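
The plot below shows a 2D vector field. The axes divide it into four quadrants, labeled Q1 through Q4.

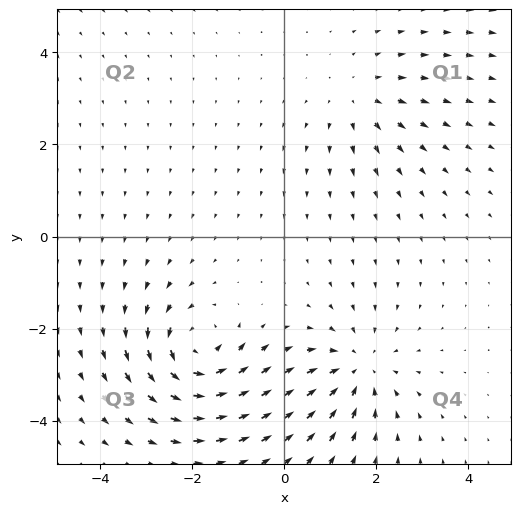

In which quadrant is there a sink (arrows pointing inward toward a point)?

Q4

The sink sits at approximately (1.6, -2.9), which lies in quadrant Q4. The divergence there is about -4, negative as expected for a sink.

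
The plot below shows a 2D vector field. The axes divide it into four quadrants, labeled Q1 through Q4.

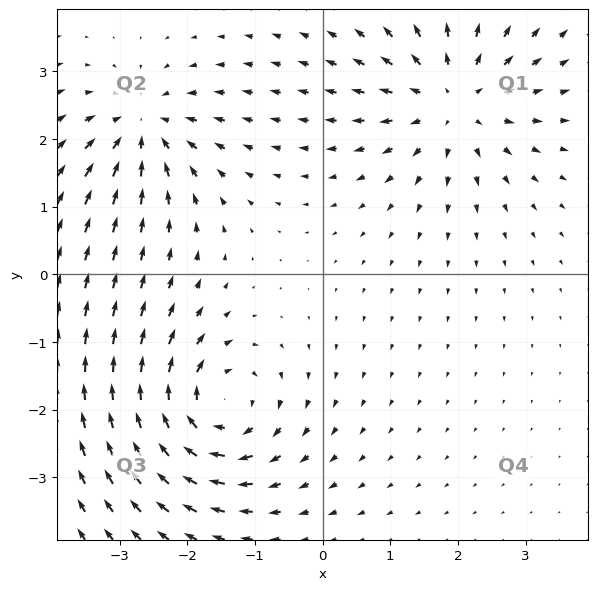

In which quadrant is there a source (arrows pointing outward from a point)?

Q1

The source sits at approximately (1.9, 2.6), which lies in quadrant Q1. The divergence there is about +4, positive as expected for a source.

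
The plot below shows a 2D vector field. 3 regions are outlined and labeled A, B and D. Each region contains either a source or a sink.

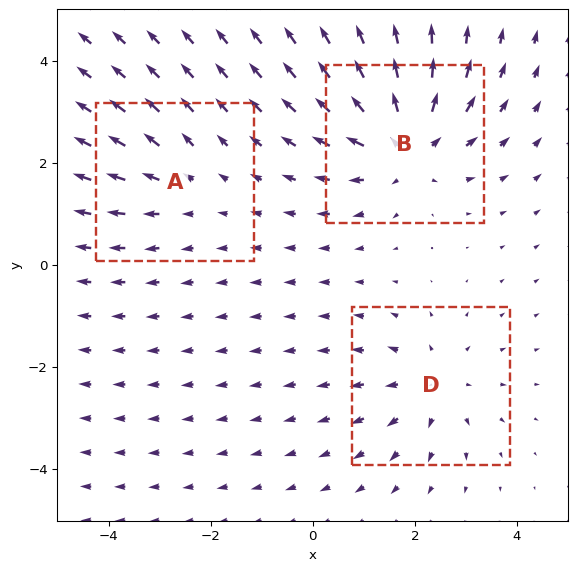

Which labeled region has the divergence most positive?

Divergence at each region's feature centre — A: about +2, B: about +5, D: about +3. Region B is most positive.

B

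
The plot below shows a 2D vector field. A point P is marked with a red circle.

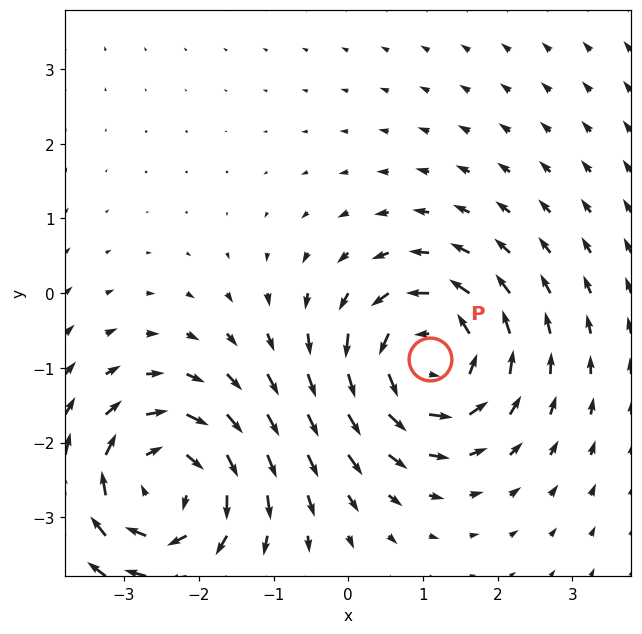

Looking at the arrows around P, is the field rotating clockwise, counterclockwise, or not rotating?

counterclockwise

Near P at (1.1, -0.9) the arrows circulate counterclockwise. The curl (z-component) there is about +4; positive curl means counterclockwise rotation.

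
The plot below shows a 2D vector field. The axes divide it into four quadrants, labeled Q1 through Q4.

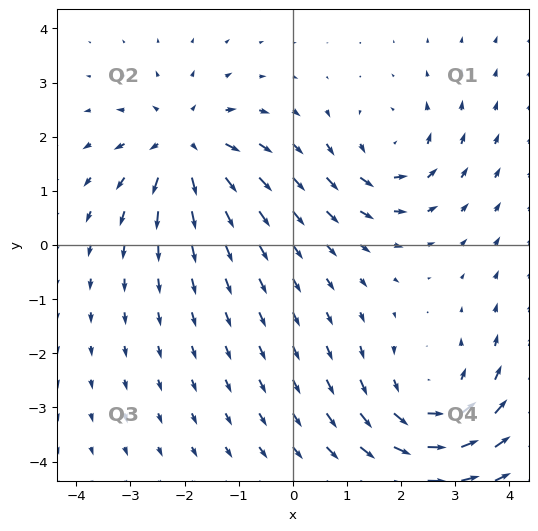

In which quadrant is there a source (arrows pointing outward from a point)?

The source sits at approximately (-2.0, 1.8), which lies in quadrant Q2. The divergence there is about +5, positive as expected for a source.

Q2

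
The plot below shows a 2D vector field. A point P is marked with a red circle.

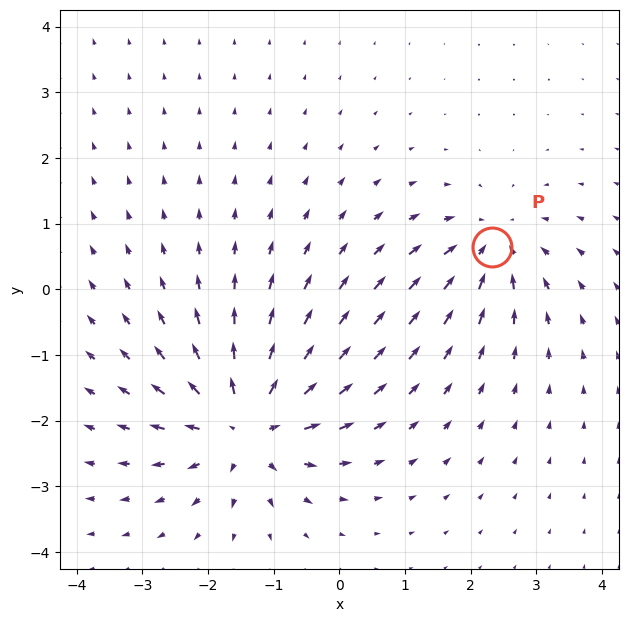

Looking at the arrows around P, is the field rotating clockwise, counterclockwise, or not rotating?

Near P at (2.3, 0.6) the arrows show no circulation. The curl there is ≈0.

not rotating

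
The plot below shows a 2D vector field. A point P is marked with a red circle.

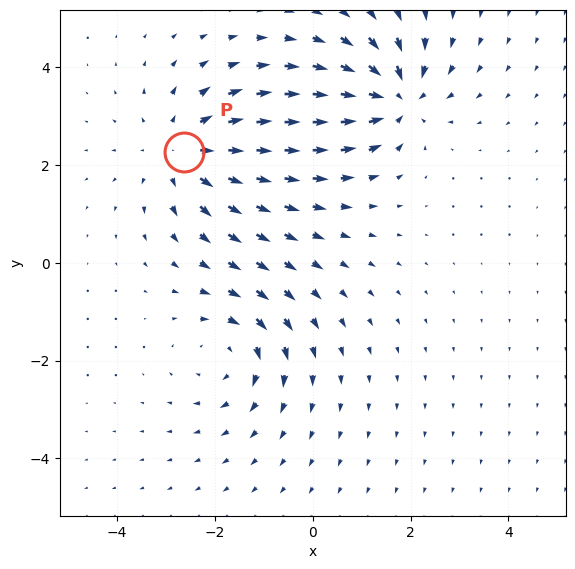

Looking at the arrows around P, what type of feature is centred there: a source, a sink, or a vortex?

source

At P (-2.6, 2.3) the arrows spread outward. Divergence about +4, curl ≈0 — positive divergence with near-zero curl is a source.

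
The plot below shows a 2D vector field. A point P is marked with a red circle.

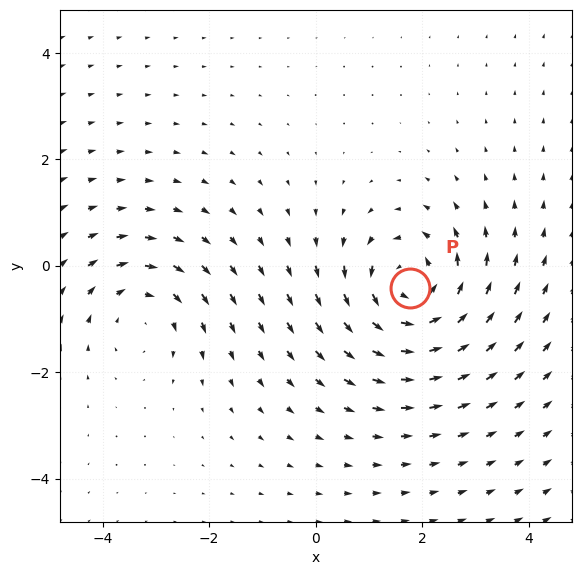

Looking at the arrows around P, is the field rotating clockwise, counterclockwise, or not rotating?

counterclockwise

Near P at (1.8, -0.4) the arrows circulate counterclockwise. The curl (z-component) there is about +5; positive curl means counterclockwise rotation.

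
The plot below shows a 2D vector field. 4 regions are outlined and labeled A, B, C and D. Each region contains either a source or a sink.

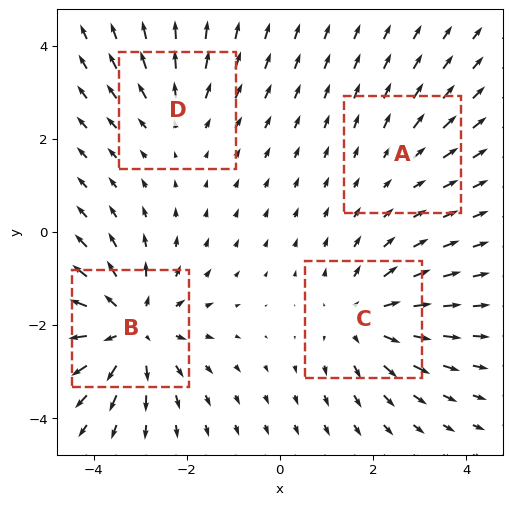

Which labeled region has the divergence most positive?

B

Divergence at each region's feature centre — A: about +2, B: about +6, C: about +4, D: about +3. Region B is most positive.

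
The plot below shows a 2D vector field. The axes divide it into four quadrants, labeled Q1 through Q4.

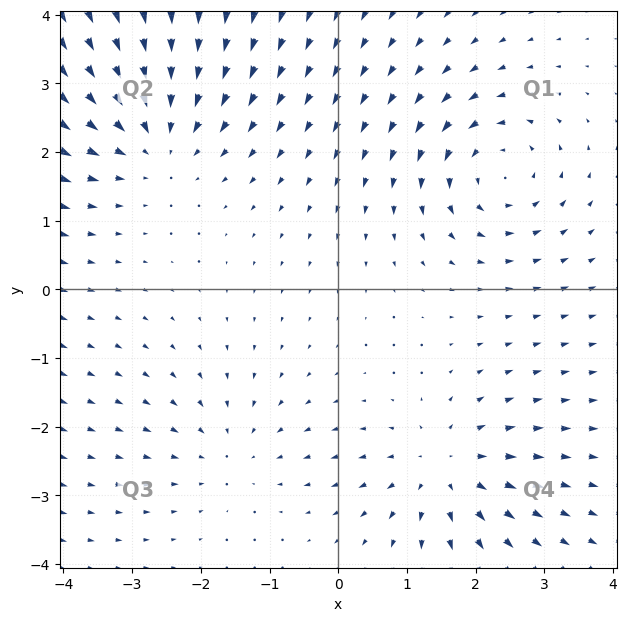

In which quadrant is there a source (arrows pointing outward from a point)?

Q4

The source sits at approximately (1.6, -2.6), which lies in quadrant Q4. The divergence there is about +4, positive as expected for a source.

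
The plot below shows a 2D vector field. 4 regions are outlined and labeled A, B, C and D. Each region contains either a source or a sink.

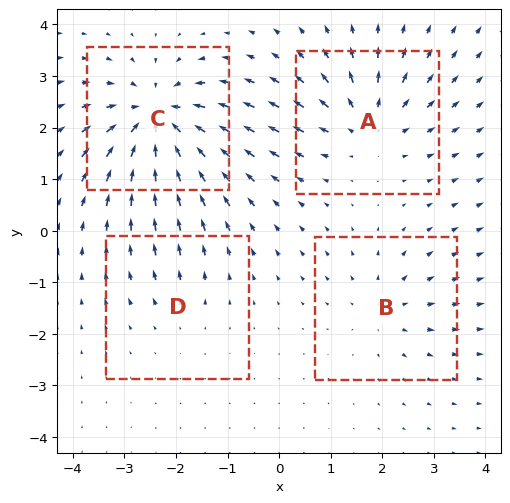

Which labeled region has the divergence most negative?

C

Divergence at each region's feature centre — A: about +5, B: about +3, C: about -7, D: about +2. Region C is most negative.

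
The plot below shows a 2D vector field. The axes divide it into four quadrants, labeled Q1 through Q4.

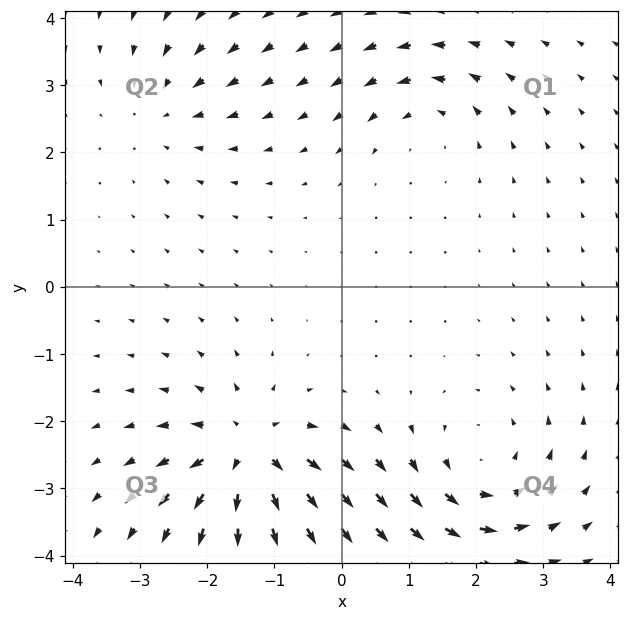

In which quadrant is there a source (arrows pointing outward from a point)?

The source sits at approximately (-1.4, -2.5), which lies in quadrant Q3. The divergence there is about +6, positive as expected for a source.

Q3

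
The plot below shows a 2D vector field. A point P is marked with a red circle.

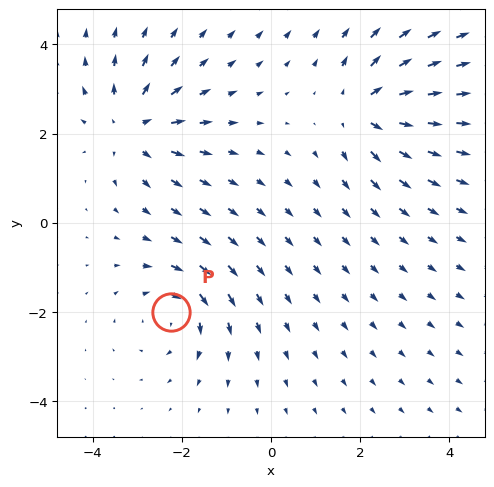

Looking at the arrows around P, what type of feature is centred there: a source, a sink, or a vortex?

At P (-2.2, -2.0) the arrows circulate clockwise. Divergence ≈0, curl about -4 — near-zero divergence with nonzero curl is a vortex.

vortex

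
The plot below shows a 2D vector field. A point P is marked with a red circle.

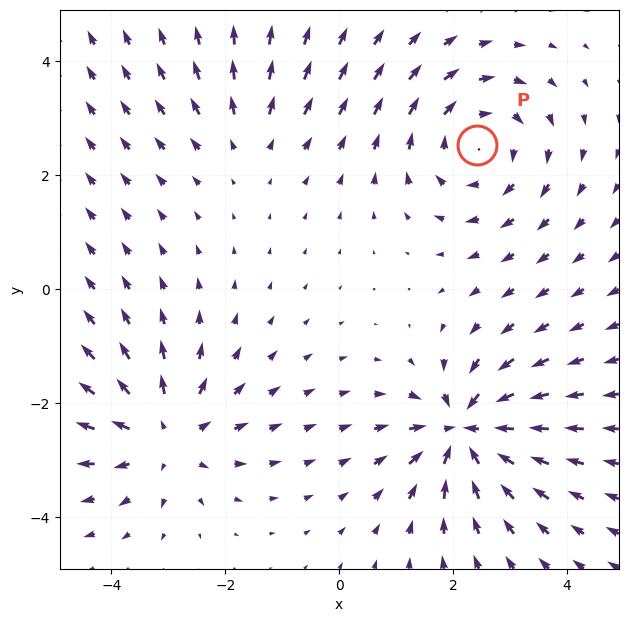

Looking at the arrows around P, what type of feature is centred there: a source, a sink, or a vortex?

At P (2.4, 2.5) the arrows circulate clockwise. Divergence ≈0, curl about -4 — near-zero divergence with nonzero curl is a vortex.

vortex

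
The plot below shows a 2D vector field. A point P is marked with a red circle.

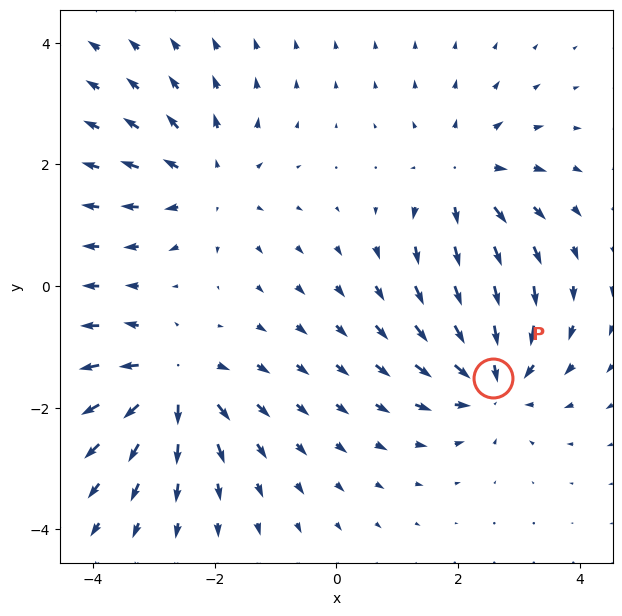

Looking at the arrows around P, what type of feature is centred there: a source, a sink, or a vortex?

sink

At P (2.6, -1.5) the arrows converge inward. Divergence about -4, curl ≈0 — negative divergence with near-zero curl is a sink.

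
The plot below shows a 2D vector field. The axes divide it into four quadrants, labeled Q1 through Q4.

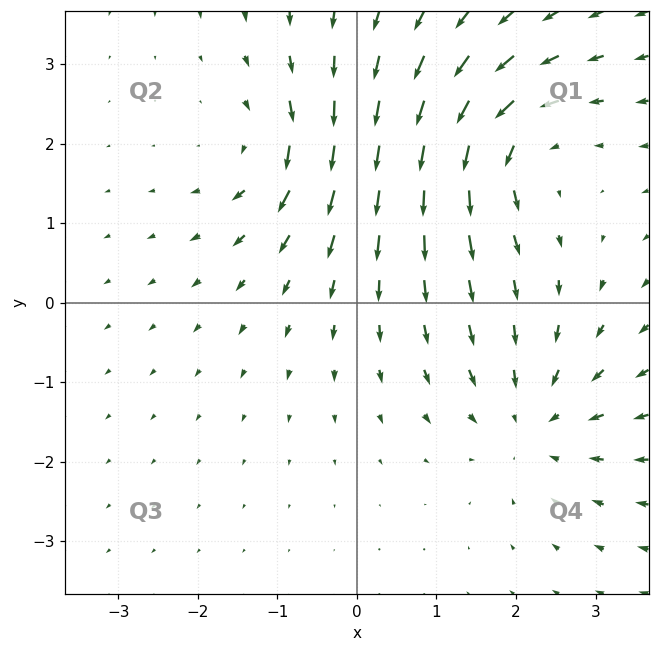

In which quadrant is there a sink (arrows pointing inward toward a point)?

Q4

The sink sits at approximately (2.2, -1.5), which lies in quadrant Q4. The divergence there is about -4, negative as expected for a sink.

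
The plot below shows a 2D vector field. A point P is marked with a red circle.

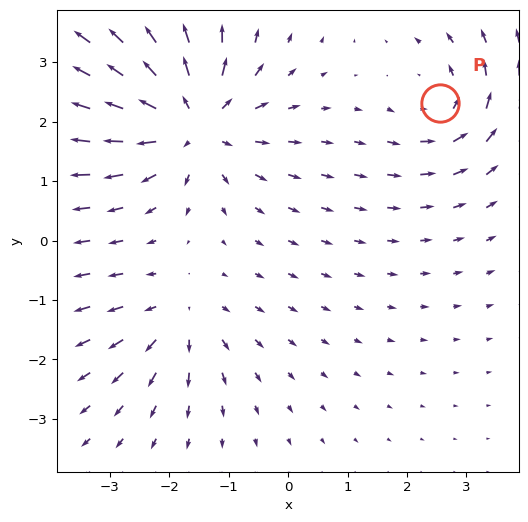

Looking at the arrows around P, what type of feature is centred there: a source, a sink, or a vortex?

At P (2.6, 2.3) the arrows circulate counterclockwise. Divergence ≈0, curl about +4 — near-zero divergence with nonzero curl is a vortex.

vortex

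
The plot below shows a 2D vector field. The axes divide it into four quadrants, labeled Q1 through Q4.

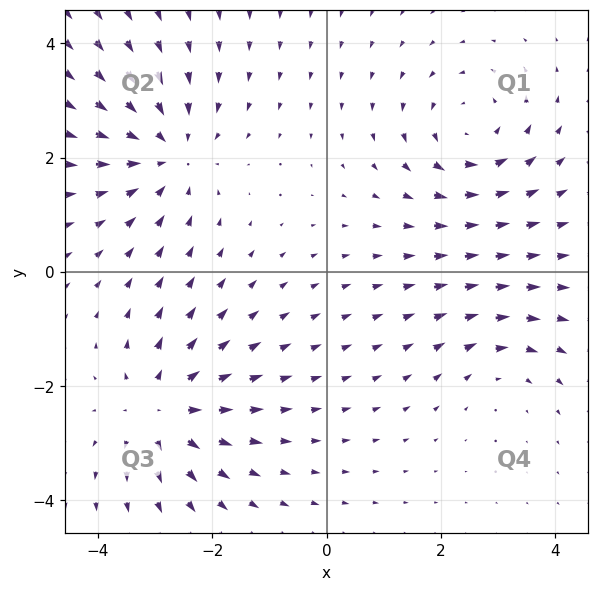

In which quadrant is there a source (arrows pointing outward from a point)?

Q3

The source sits at approximately (-2.9, -2.4), which lies in quadrant Q3. The divergence there is about +5, positive as expected for a source.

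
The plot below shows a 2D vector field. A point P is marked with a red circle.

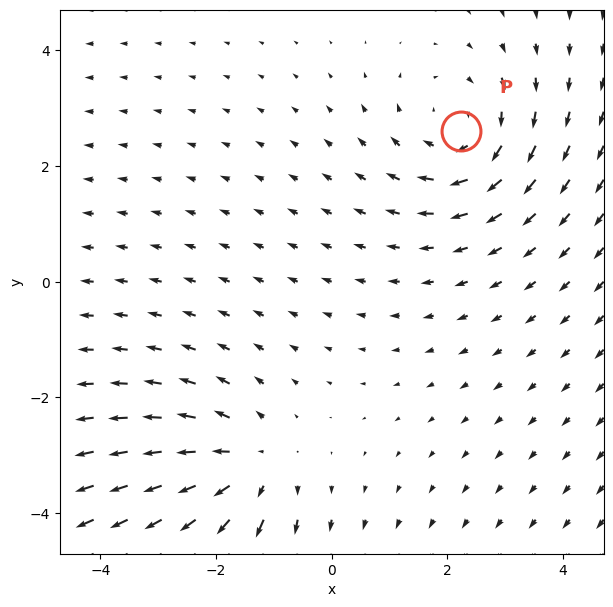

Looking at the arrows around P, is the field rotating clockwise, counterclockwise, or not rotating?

clockwise

Near P at (2.2, 2.6) the arrows circulate clockwise. The curl (z-component) there is about -3; negative curl means clockwise rotation.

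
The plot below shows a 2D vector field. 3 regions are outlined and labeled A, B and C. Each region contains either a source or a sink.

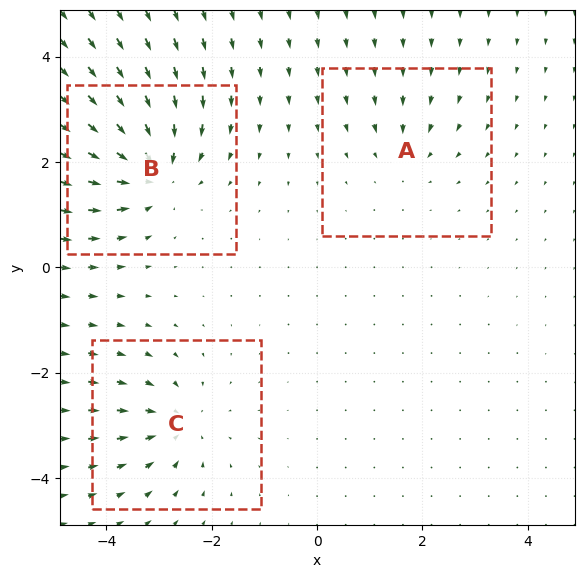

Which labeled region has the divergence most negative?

Divergence at each region's feature centre — A: about -2, B: about -6, C: about -4. Region B is most negative.

B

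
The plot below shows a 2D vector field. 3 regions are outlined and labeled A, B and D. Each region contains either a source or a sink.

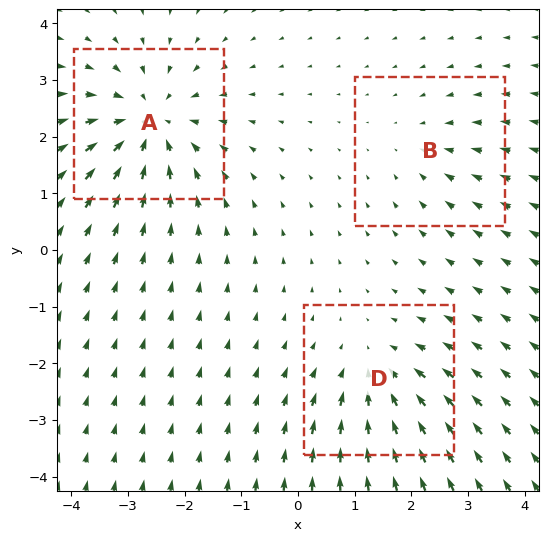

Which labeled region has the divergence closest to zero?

Divergence at each region's feature centre — A: about -5, B: about -2, D: about -3. Region B is closest to zero.

B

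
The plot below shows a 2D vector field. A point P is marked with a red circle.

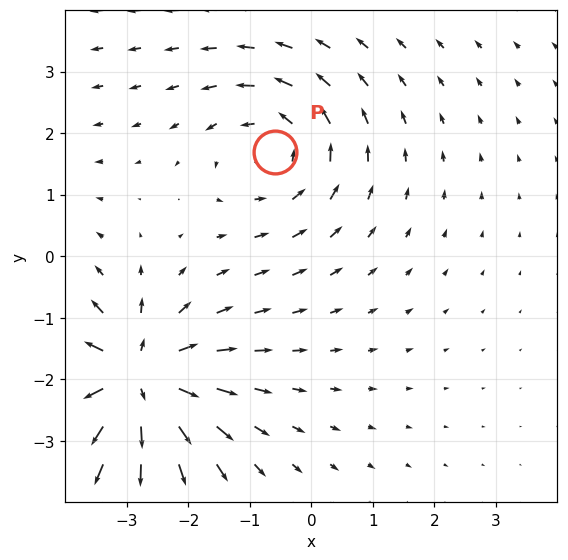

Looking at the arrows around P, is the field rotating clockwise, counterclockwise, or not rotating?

Near P at (-0.6, 1.7) the arrows circulate counterclockwise. The curl (z-component) there is about +3; positive curl means counterclockwise rotation.

counterclockwise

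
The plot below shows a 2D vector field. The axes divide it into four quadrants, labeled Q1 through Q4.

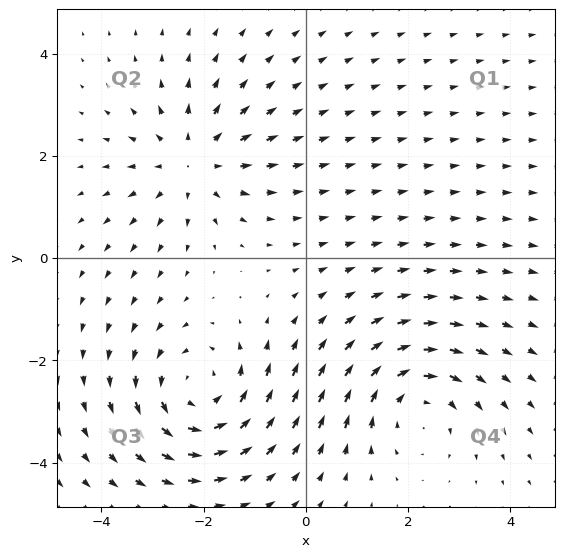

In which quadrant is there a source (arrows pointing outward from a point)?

The source sits at approximately (-2.2, 1.9), which lies in quadrant Q2. The divergence there is about +4, positive as expected for a source.

Q2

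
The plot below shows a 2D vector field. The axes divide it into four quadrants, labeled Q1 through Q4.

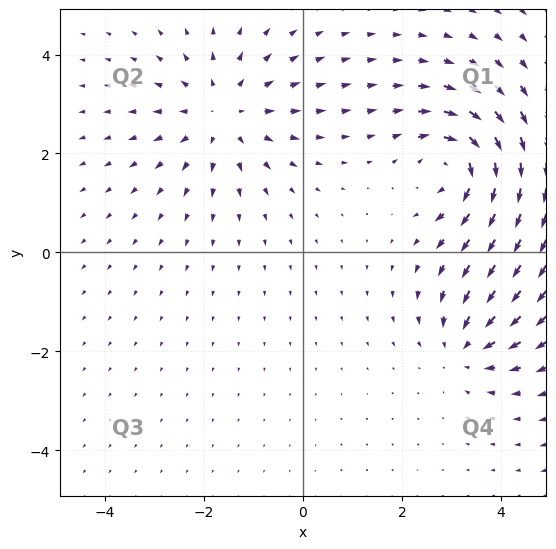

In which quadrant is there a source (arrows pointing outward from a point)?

The source sits at approximately (-1.6, 2.8), which lies in quadrant Q2. The divergence there is about +4, positive as expected for a source.

Q2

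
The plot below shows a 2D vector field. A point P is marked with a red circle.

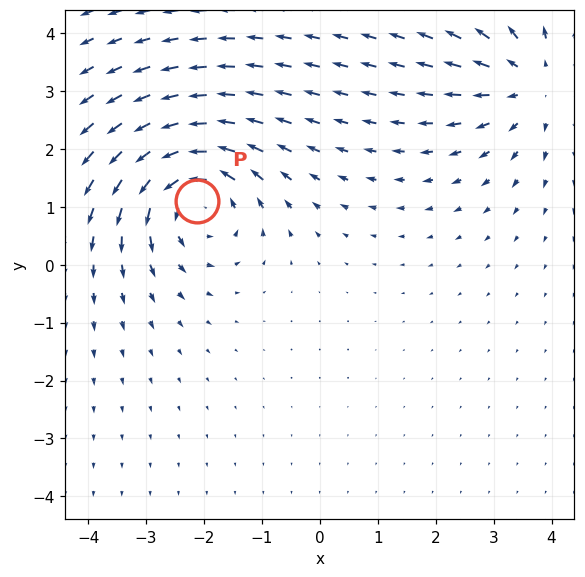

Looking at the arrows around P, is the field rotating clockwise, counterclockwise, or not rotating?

counterclockwise

Near P at (-2.1, 1.1) the arrows circulate counterclockwise. The curl (z-component) there is about +3; positive curl means counterclockwise rotation.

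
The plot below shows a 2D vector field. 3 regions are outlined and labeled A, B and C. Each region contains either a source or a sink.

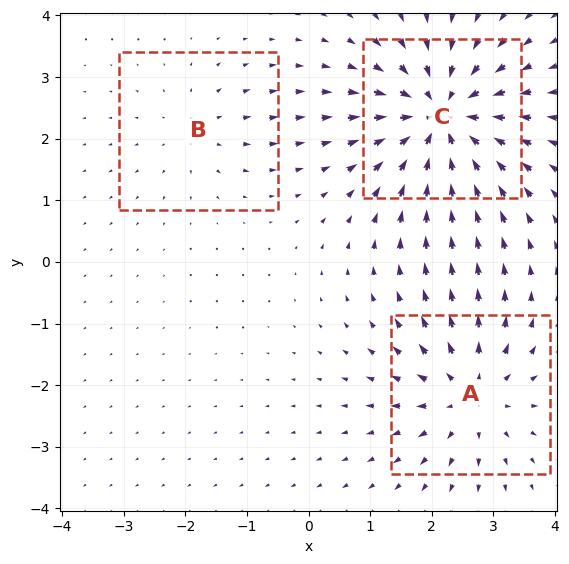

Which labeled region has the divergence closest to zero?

Divergence at each region's feature centre — A: about +4, B: about +2, C: about -5. Region B is closest to zero.

B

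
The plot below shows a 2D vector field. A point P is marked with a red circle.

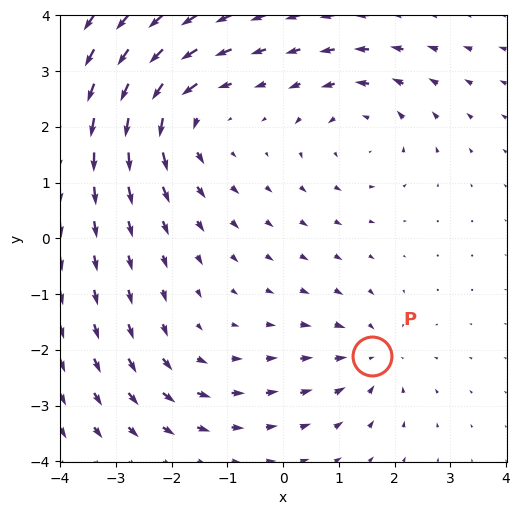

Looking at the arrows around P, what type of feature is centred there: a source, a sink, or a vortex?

At P (1.6, -2.1) the arrows converge inward. Divergence about -3, curl ≈0 — negative divergence with near-zero curl is a sink.

sink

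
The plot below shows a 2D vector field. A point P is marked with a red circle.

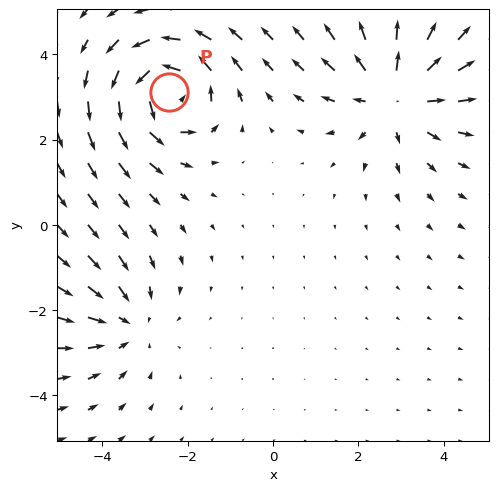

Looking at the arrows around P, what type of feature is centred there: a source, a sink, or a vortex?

At P (-2.4, 3.1) the arrows circulate counterclockwise. Divergence ≈0, curl about +5 — near-zero divergence with nonzero curl is a vortex.

vortex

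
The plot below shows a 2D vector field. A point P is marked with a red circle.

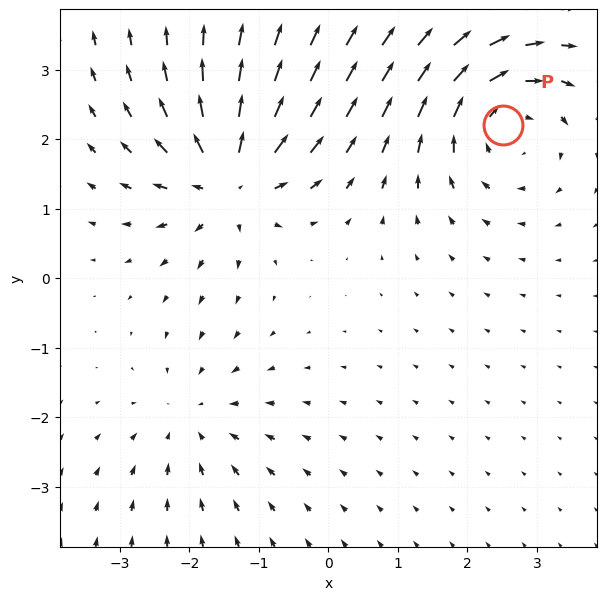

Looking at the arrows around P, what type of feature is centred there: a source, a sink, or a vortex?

At P (2.5, 2.2) the arrows circulate clockwise. Divergence ≈0, curl about -4 — near-zero divergence with nonzero curl is a vortex.

vortex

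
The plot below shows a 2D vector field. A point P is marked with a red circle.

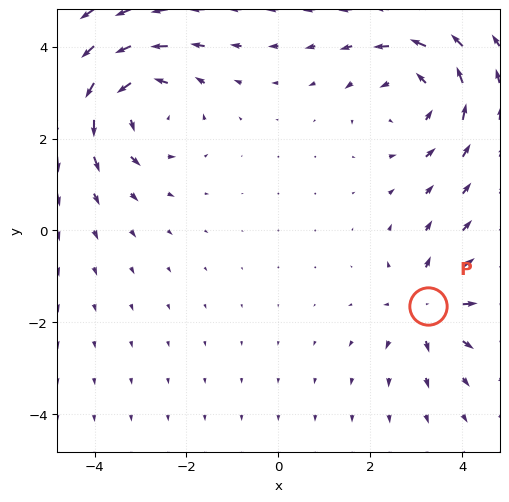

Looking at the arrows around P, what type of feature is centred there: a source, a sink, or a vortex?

At P (3.3, -1.6) the arrows spread outward. Divergence about +3, curl ≈0 — positive divergence with near-zero curl is a source.

source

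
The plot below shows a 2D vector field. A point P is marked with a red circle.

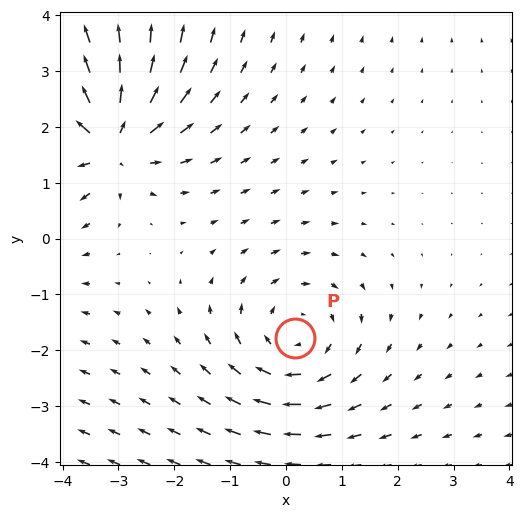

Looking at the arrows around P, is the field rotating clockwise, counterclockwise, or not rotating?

clockwise

Near P at (0.2, -1.8) the arrows circulate clockwise. The curl (z-component) there is about -3; negative curl means clockwise rotation.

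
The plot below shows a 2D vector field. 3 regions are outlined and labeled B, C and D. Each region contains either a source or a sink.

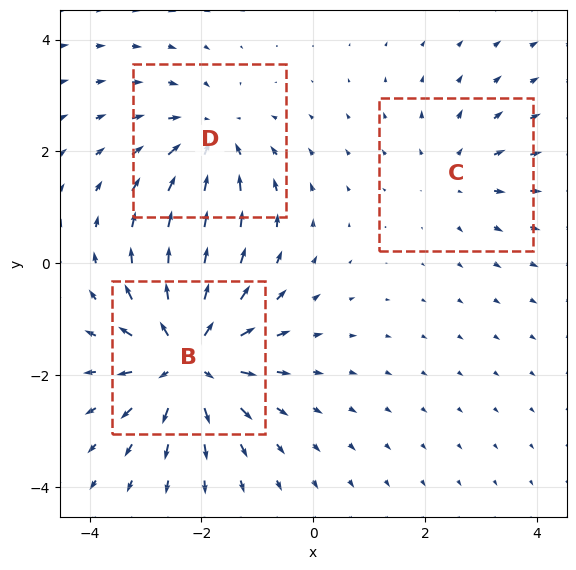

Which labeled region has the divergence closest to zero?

Divergence at each region's feature centre — B: about +5, C: about +2, D: about -3. Region C is closest to zero.

C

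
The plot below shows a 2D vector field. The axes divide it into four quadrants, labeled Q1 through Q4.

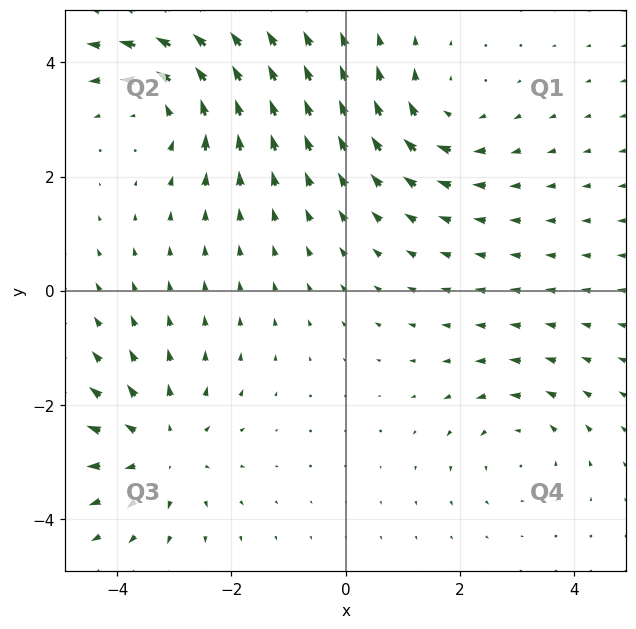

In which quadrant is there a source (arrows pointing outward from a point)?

The source sits at approximately (-3.2, -2.8), which lies in quadrant Q3. The divergence there is about +4, positive as expected for a source.

Q3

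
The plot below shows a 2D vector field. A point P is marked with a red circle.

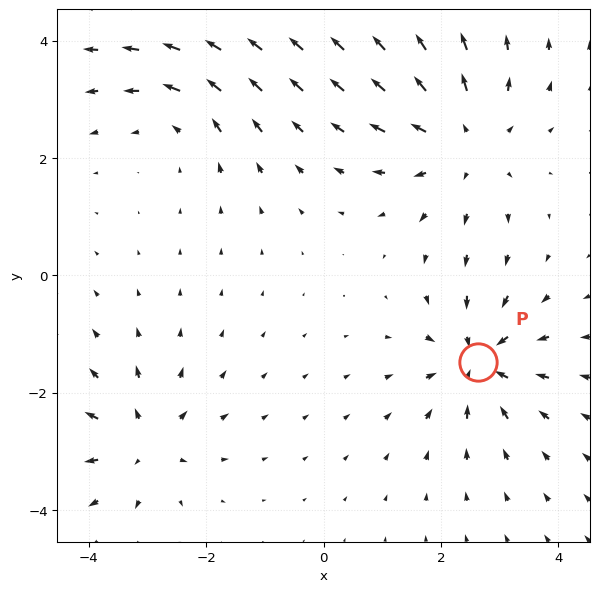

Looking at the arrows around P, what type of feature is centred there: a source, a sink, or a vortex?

At P (2.6, -1.5) the arrows converge inward. Divergence about -5, curl ≈0 — negative divergence with near-zero curl is a sink.

sink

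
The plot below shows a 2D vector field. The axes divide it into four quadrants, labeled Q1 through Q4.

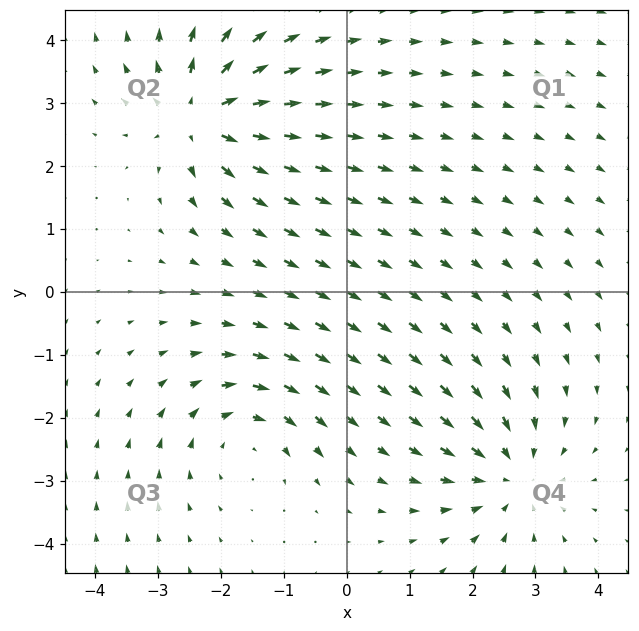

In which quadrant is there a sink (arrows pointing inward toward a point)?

The sink sits at approximately (2.6, -2.9), which lies in quadrant Q4. The divergence there is about -4, negative as expected for a sink.

Q4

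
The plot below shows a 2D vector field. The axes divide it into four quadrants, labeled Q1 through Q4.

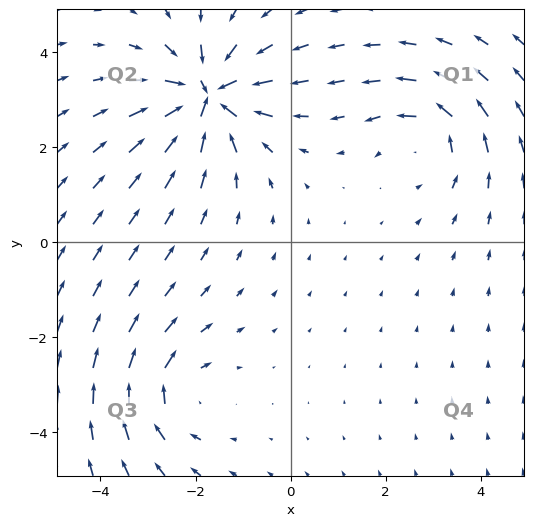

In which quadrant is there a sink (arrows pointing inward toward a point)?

The sink sits at approximately (-1.8, 3.1), which lies in quadrant Q2. The divergence there is about -7, negative as expected for a sink.

Q2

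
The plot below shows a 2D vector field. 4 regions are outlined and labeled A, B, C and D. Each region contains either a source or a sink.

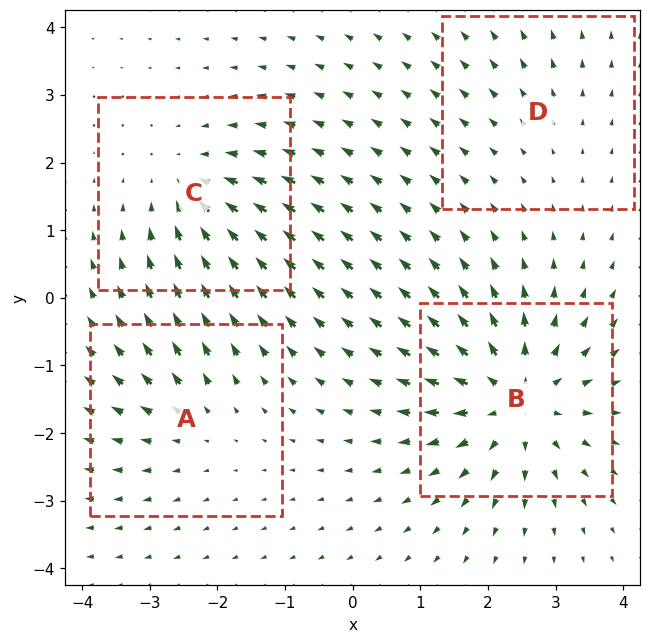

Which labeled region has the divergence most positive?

B

Divergence at each region's feature centre — A: about +3, B: about +7, C: about -4, D: about +2. Region B is most positive.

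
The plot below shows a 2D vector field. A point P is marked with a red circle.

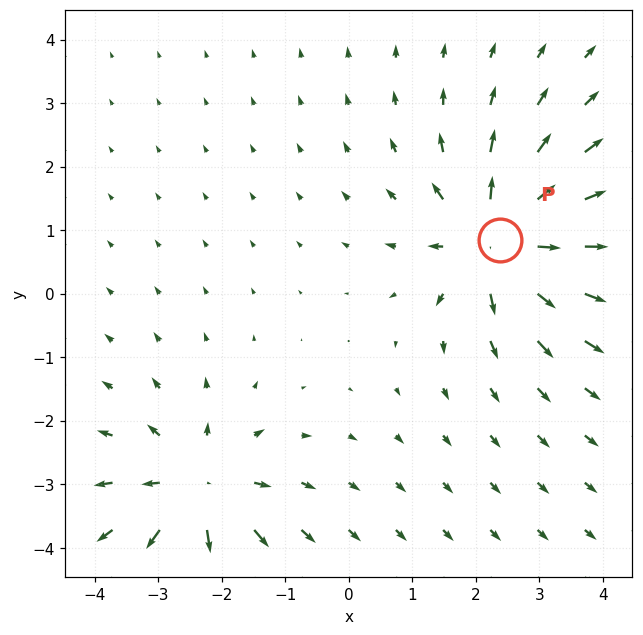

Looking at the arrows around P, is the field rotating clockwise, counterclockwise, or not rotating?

Near P at (2.4, 0.8) the arrows show no circulation. The curl there is ≈0.

not rotating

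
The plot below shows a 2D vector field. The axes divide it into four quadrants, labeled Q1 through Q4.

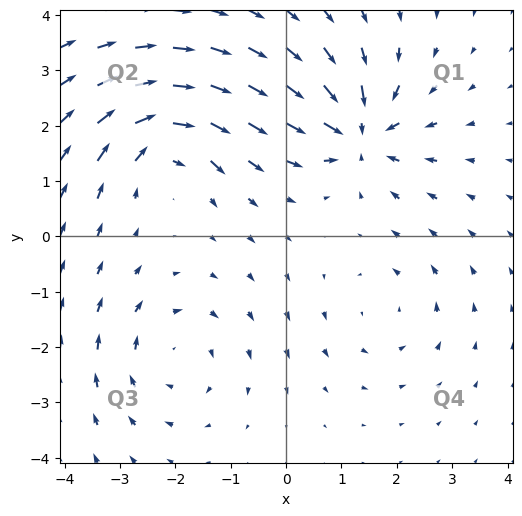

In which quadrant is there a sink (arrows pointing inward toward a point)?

The sink sits at approximately (1.3, 1.9), which lies in quadrant Q1. The divergence there is about -7, negative as expected for a sink.

Q1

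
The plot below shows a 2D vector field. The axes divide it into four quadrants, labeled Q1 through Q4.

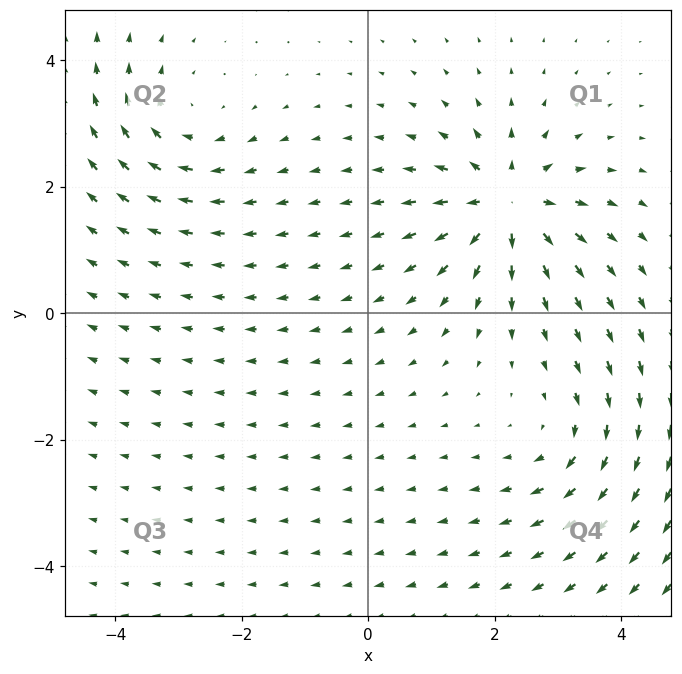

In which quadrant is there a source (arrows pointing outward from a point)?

The source sits at approximately (2.2, 1.7), which lies in quadrant Q1. The divergence there is about +7, positive as expected for a source.

Q1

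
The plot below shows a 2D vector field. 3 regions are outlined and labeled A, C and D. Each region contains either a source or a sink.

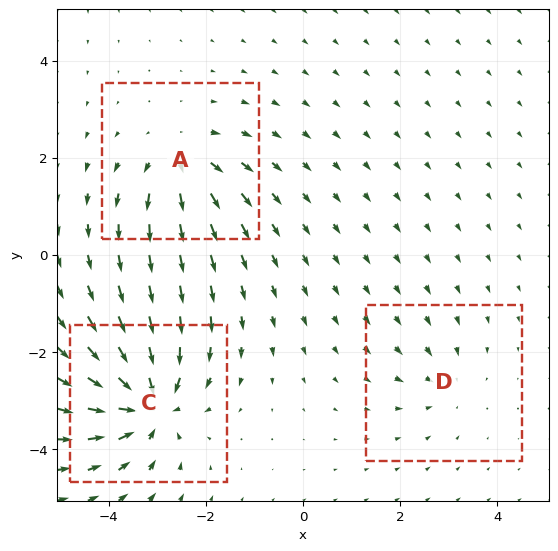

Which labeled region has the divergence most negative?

Divergence at each region's feature centre — A: about +4, C: about -6, D: about -3. Region C is most negative.

C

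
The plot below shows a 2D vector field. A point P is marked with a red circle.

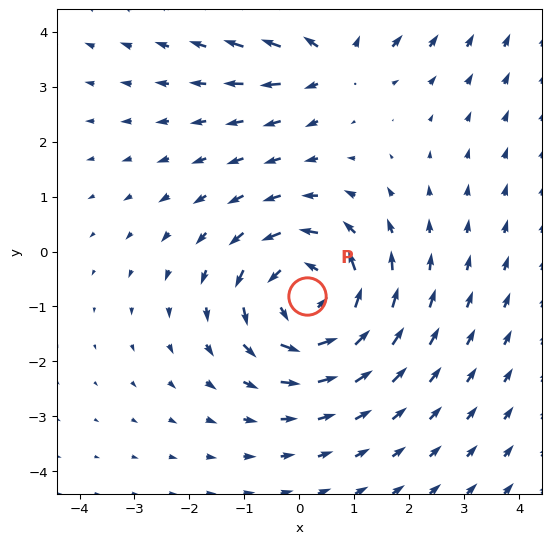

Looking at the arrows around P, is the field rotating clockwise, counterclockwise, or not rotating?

Near P at (0.1, -0.8) the arrows circulate counterclockwise. The curl (z-component) there is about +3; positive curl means counterclockwise rotation.

counterclockwise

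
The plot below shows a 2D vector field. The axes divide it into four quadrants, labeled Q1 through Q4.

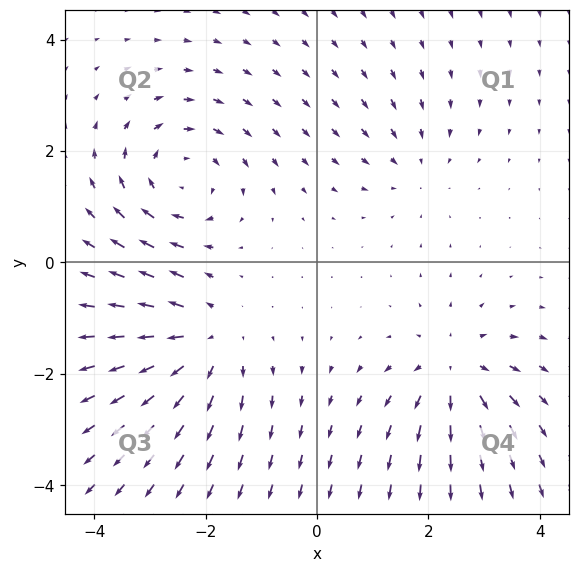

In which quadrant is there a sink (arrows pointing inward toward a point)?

The sink sits at approximately (1.7, 1.7), which lies in quadrant Q1. The divergence there is about -2, negative as expected for a sink.

Q1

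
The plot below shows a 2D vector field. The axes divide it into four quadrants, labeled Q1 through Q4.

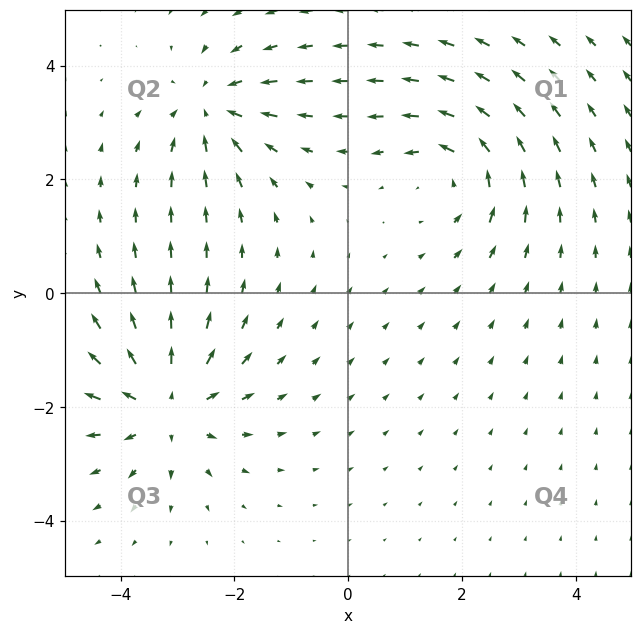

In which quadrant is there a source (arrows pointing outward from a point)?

The source sits at approximately (-3.2, -2.0), which lies in quadrant Q3. The divergence there is about +4, positive as expected for a source.

Q3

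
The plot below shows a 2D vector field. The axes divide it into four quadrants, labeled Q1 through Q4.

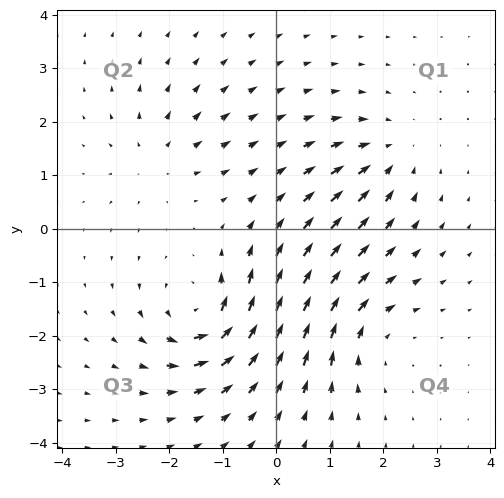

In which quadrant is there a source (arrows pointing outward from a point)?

The source sits at approximately (-2.2, 1.3), which lies in quadrant Q2. The divergence there is about +3, positive as expected for a source.

Q2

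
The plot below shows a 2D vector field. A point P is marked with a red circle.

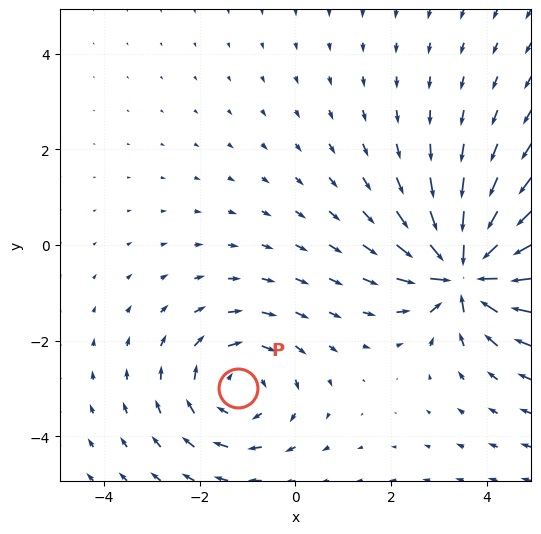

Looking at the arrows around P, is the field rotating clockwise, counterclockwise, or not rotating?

Near P at (-1.2, -3.0) the arrows circulate clockwise. The curl (z-component) there is about -2; negative curl means clockwise rotation.

clockwise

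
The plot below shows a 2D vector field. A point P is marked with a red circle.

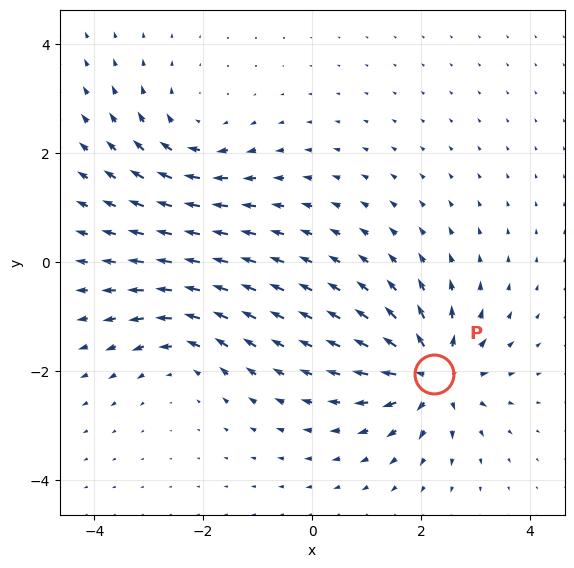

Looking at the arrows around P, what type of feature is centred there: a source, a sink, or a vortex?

source

At P (2.2, -2.1) the arrows spread outward. Divergence about +6, curl ≈0 — positive divergence with near-zero curl is a source.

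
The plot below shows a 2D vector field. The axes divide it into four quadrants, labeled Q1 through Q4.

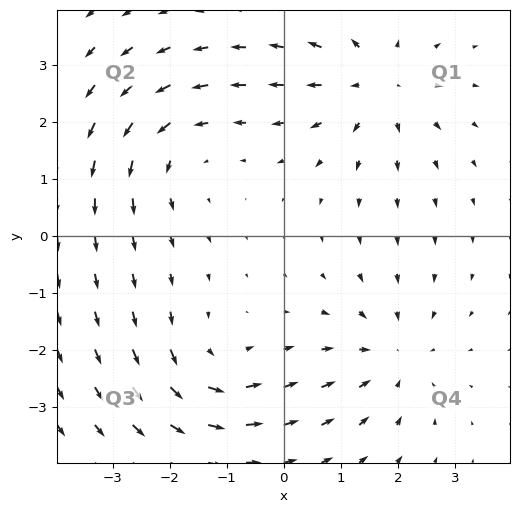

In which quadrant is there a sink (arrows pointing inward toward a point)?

Q4

The sink sits at approximately (1.9, -2.1), which lies in quadrant Q4. The divergence there is about -3, negative as expected for a sink.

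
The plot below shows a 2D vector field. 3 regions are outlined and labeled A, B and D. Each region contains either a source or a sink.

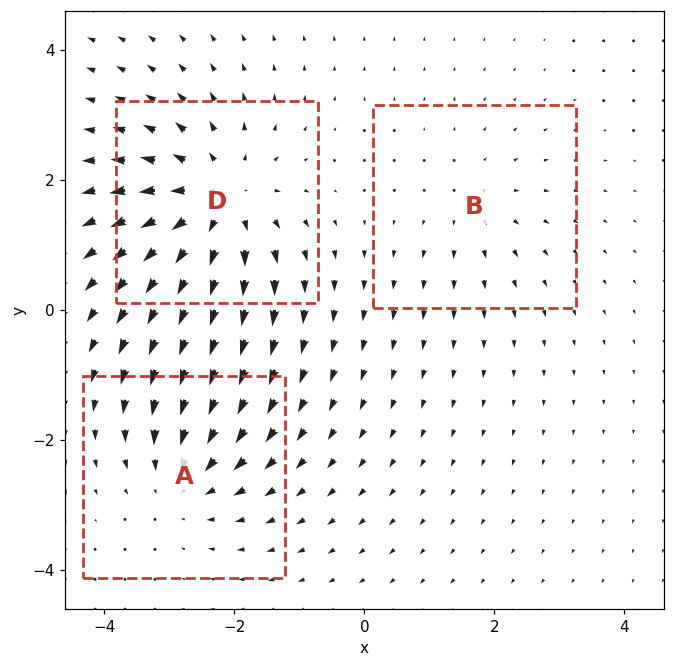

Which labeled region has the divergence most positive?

Divergence at each region's feature centre — A: about -3, B: about +2, D: about +4. Region D is most positive.

D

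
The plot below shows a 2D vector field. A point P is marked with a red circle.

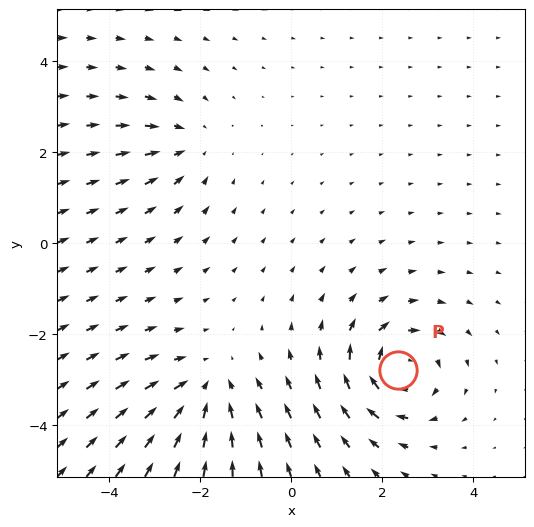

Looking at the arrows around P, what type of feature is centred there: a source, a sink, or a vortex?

vortex

At P (2.4, -2.8) the arrows circulate clockwise. Divergence ≈0, curl about -5 — near-zero divergence with nonzero curl is a vortex.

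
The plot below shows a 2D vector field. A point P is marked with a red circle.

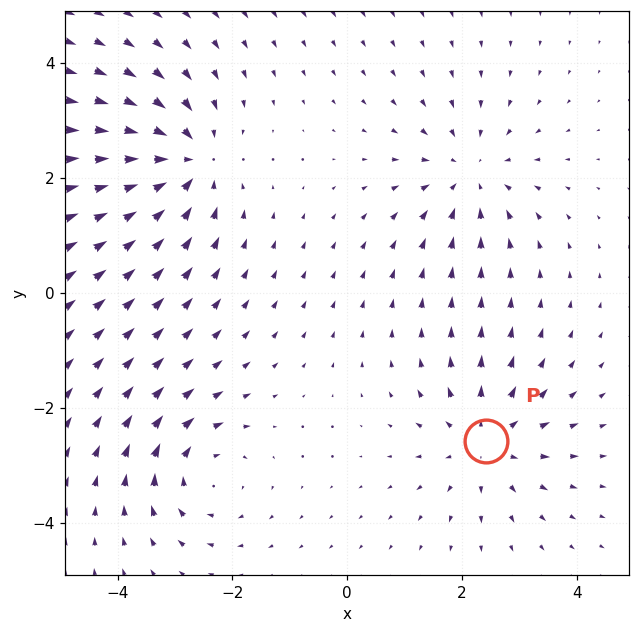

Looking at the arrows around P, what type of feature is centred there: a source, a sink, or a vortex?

At P (2.4, -2.6) the arrows spread outward. Divergence about +4, curl ≈0 — positive divergence with near-zero curl is a source.

source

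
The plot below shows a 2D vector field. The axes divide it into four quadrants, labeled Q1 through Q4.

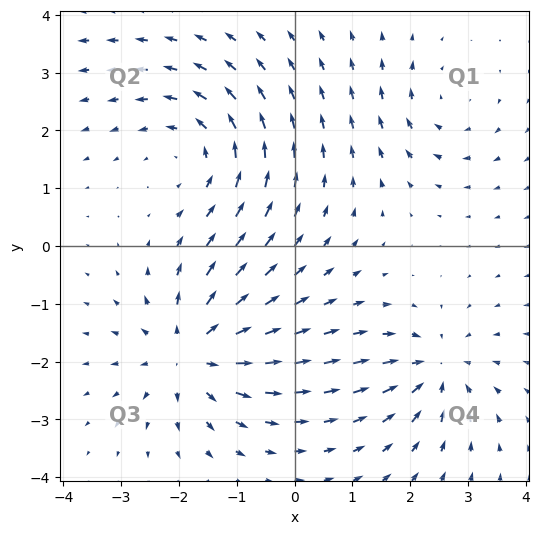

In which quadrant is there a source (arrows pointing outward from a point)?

Q3

The source sits at approximately (-1.8, -1.8), which lies in quadrant Q3. The divergence there is about +5, positive as expected for a source.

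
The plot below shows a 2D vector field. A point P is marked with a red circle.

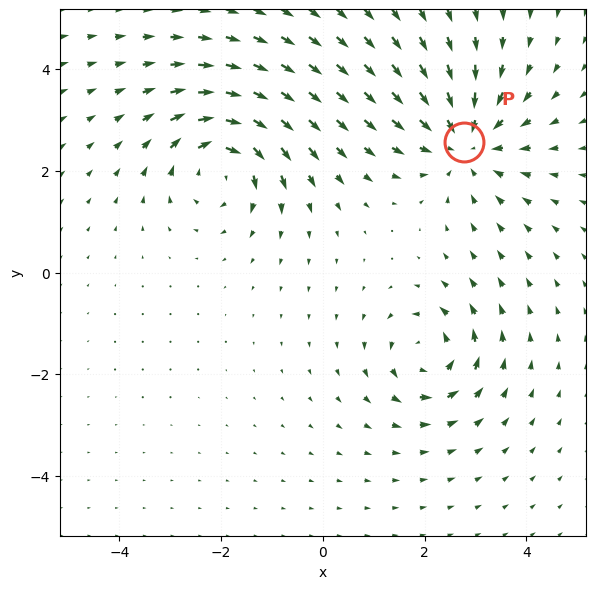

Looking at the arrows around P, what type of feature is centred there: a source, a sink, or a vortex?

sink

At P (2.8, 2.6) the arrows converge inward. Divergence about -3, curl ≈0 — negative divergence with near-zero curl is a sink.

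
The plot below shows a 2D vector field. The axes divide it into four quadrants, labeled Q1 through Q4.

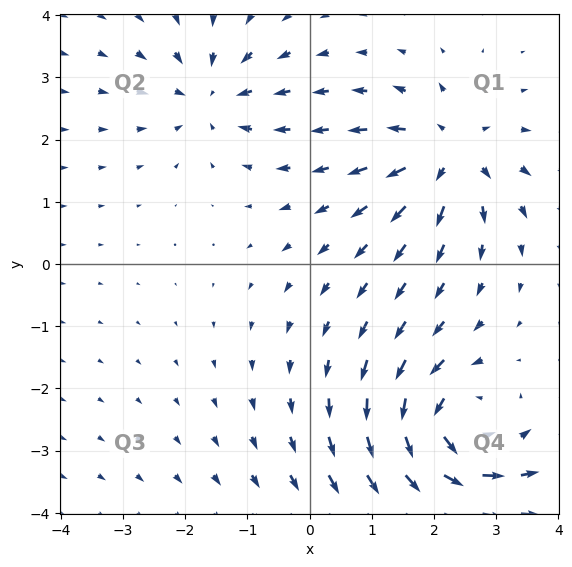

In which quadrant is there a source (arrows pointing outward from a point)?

Q1

The source sits at approximately (2.2, 1.8), which lies in quadrant Q1. The divergence there is about +5, positive as expected for a source.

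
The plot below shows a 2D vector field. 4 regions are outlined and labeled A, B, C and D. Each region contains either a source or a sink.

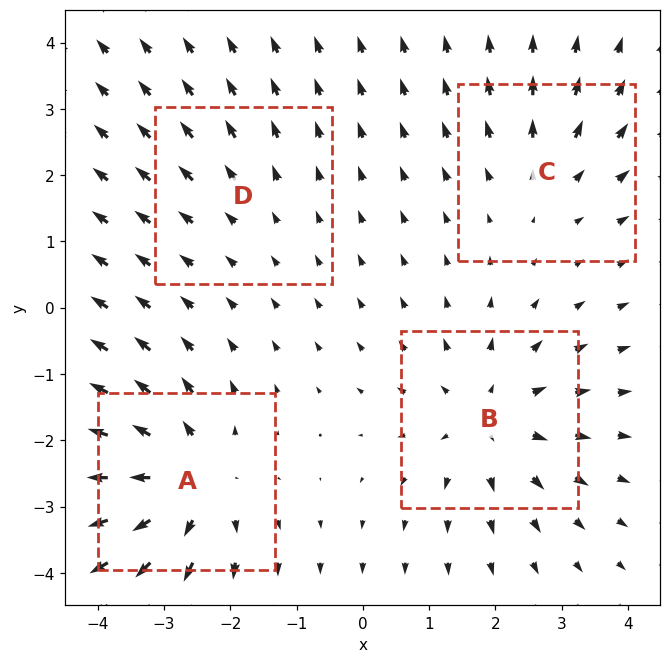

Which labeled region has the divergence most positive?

A

Divergence at each region's feature centre — A: about +6, B: about +5, C: about +3, D: about +2. Region A is most positive.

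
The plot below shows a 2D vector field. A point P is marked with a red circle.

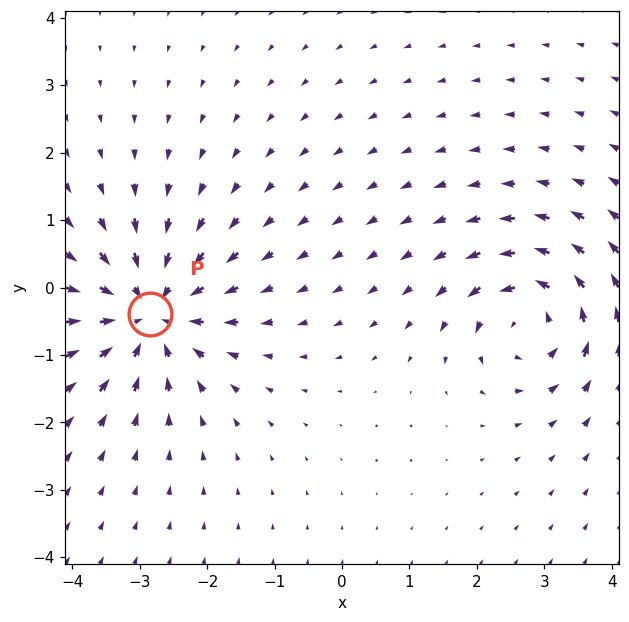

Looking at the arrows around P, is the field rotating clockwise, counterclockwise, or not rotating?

not rotating

Near P at (-2.8, -0.4) the arrows show no circulation. The curl there is ≈0.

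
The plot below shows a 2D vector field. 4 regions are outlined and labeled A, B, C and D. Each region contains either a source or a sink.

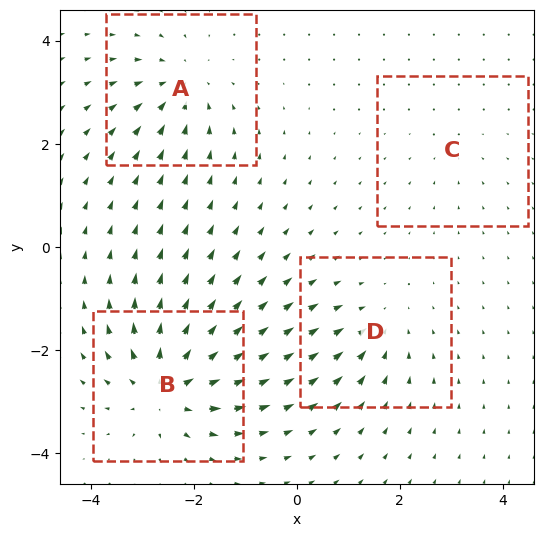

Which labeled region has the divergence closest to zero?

C

Divergence at each region's feature centre — A: about -5, B: about +7, C: about -2, D: about -4. Region C is closest to zero.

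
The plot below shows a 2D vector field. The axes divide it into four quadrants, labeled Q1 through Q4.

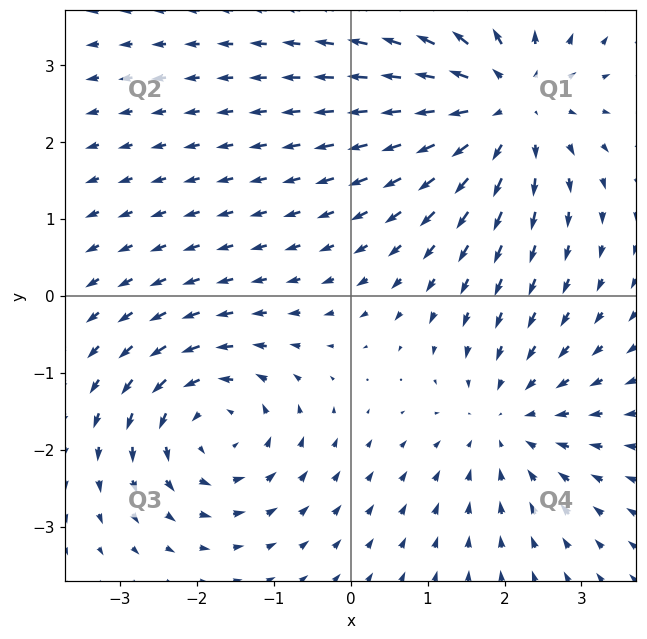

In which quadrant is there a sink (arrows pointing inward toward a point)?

The sink sits at approximately (2.0, -1.6), which lies in quadrant Q4. The divergence there is about -3, negative as expected for a sink.

Q4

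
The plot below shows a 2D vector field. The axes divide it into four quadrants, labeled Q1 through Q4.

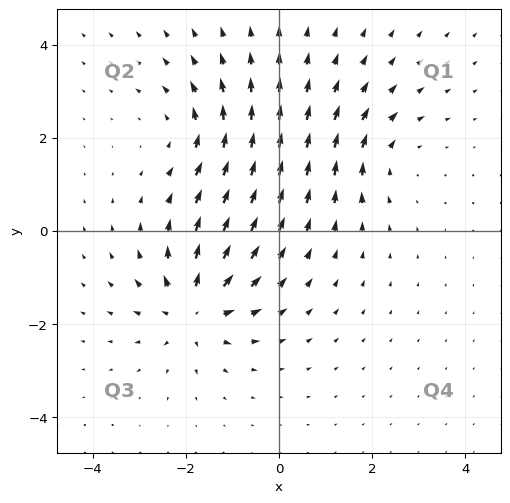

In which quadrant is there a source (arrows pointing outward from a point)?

The source sits at approximately (-1.8, -1.7), which lies in quadrant Q3. The divergence there is about +5, positive as expected for a source.

Q3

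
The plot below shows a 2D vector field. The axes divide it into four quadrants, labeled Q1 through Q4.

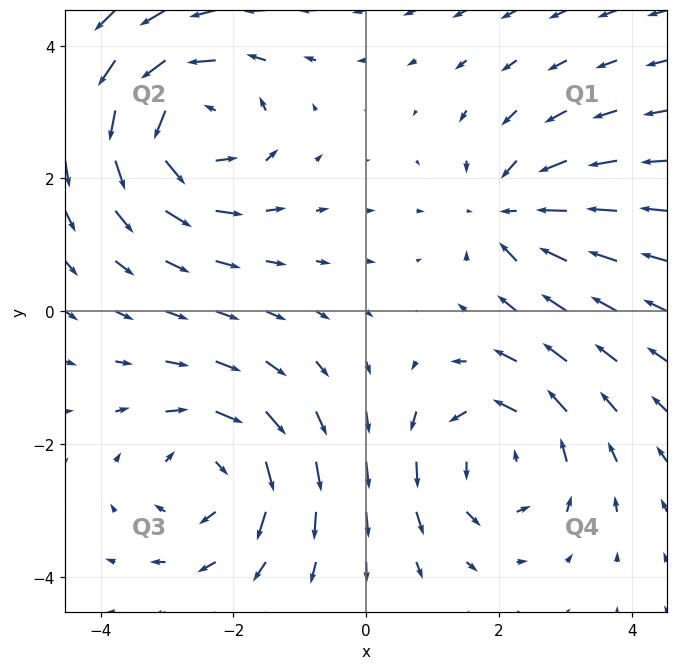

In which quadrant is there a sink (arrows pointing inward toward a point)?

Q1

The sink sits at approximately (2.2, 1.5), which lies in quadrant Q1. The divergence there is about -3, negative as expected for a sink.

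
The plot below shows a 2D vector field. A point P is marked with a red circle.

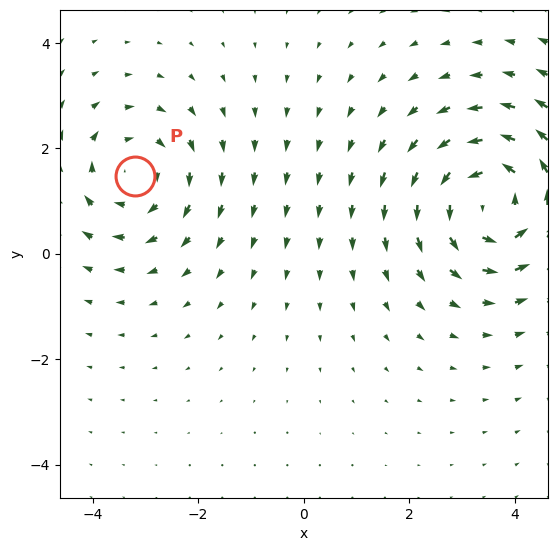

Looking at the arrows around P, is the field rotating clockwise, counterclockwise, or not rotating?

clockwise

Near P at (-3.2, 1.5) the arrows circulate clockwise. The curl (z-component) there is about -3; negative curl means clockwise rotation.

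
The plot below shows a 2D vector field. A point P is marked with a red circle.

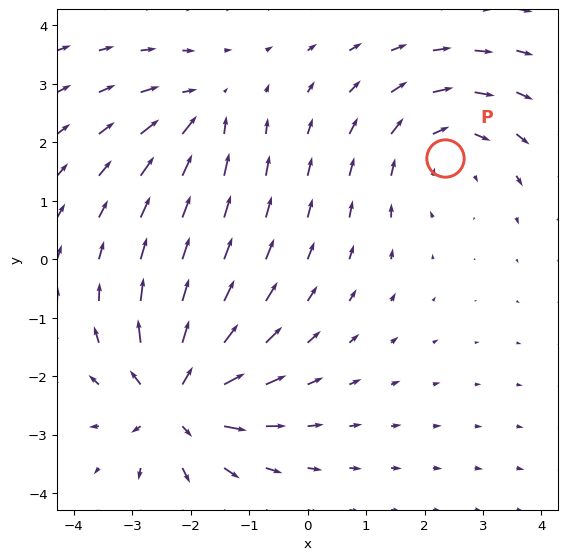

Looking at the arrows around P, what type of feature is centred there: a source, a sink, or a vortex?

vortex

At P (2.3, 1.7) the arrows circulate clockwise. Divergence ≈0, curl about -3 — near-zero divergence with nonzero curl is a vortex.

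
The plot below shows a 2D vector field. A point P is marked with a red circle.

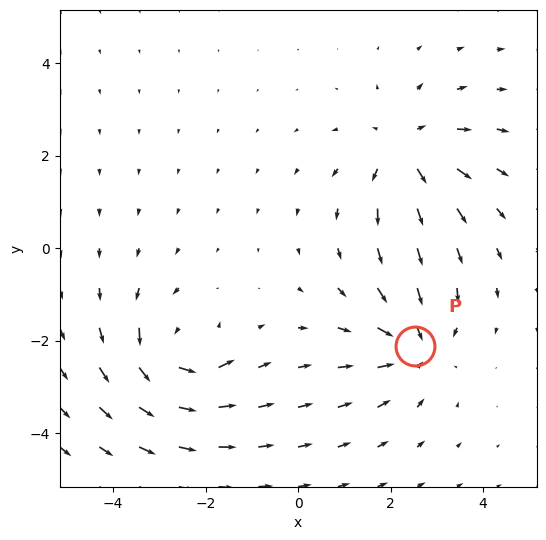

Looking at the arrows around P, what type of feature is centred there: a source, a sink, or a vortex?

sink

At P (2.5, -2.1) the arrows converge inward. Divergence about -5, curl ≈0 — negative divergence with near-zero curl is a sink.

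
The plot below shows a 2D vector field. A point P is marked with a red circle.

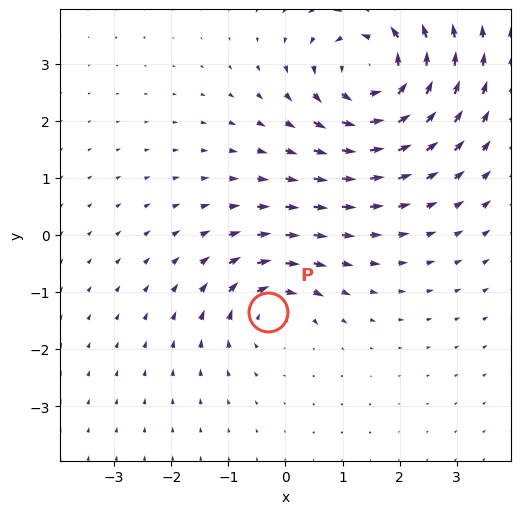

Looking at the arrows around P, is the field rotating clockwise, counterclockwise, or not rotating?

Near P at (-0.3, -1.3) the arrows circulate clockwise. The curl (z-component) there is about -4; negative curl means clockwise rotation.

clockwise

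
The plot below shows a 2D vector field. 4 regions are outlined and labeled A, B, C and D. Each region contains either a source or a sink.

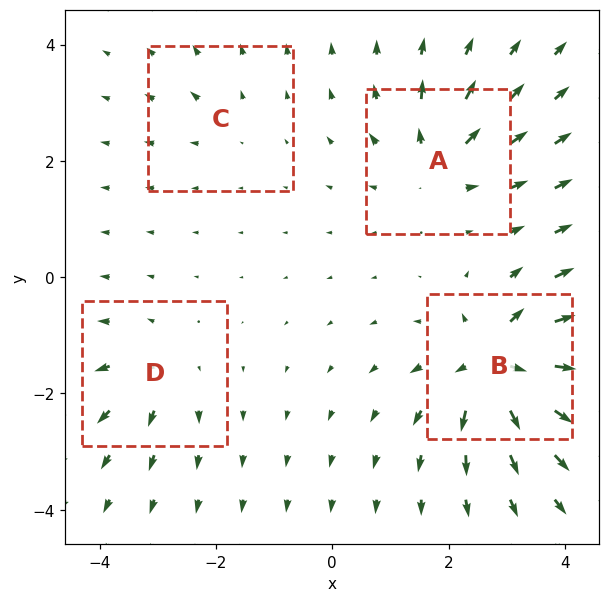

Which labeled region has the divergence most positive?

B

Divergence at each region's feature centre — A: about +6, B: about +9, C: about +2, D: about +4. Region B is most positive.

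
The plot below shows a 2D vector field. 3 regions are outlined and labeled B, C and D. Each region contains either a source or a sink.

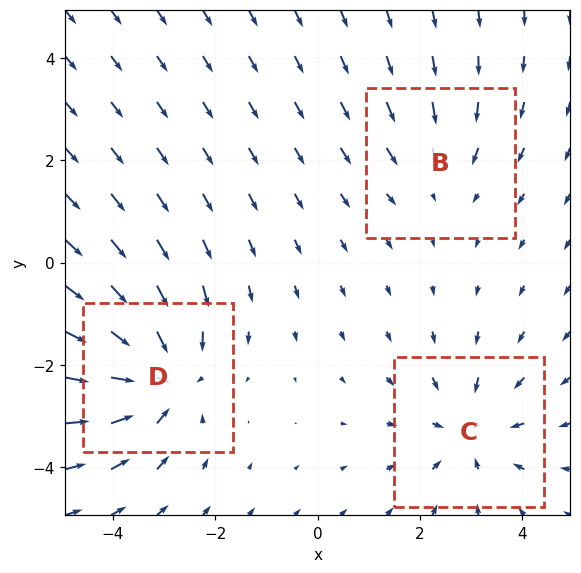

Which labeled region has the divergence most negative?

D

Divergence at each region's feature centre — B: about -2, C: about -3, D: about -4. Region D is most negative.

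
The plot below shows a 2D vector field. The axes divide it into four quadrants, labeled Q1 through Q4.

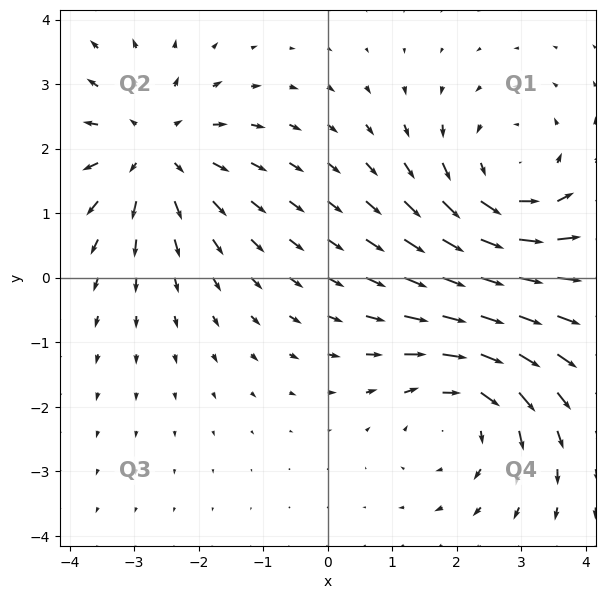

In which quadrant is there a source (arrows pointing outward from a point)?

Q2

The source sits at approximately (-2.7, 2.0), which lies in quadrant Q2. The divergence there is about +4, positive as expected for a source.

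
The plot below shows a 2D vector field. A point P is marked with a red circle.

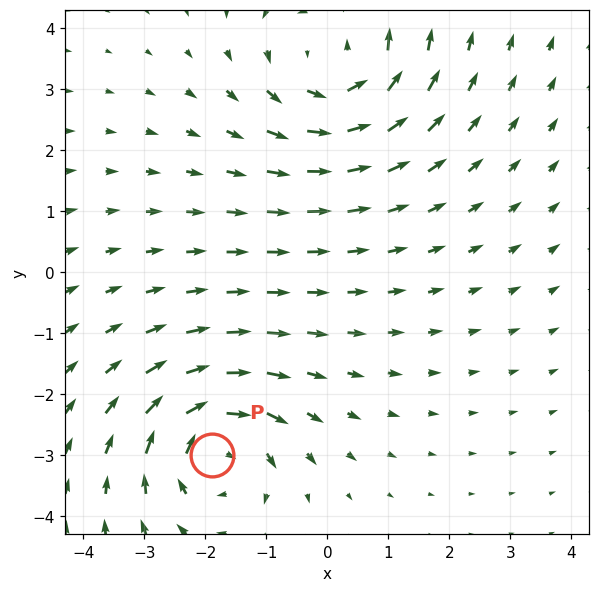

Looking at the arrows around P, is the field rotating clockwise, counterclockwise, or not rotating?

Near P at (-1.9, -3.0) the arrows circulate clockwise. The curl (z-component) there is about -5; negative curl means clockwise rotation.

clockwise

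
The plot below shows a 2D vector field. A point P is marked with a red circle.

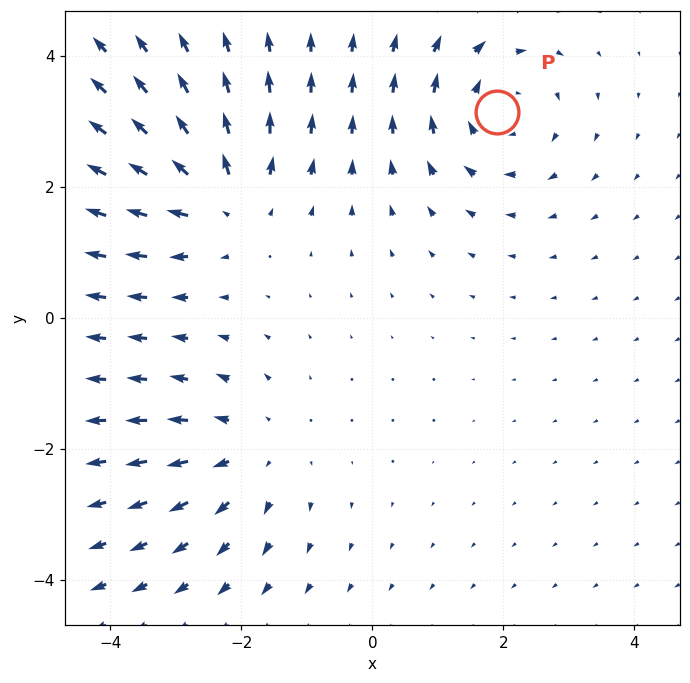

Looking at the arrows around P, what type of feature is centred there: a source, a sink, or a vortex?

vortex

At P (1.9, 3.1) the arrows circulate clockwise. Divergence ≈0, curl about -4 — near-zero divergence with nonzero curl is a vortex.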